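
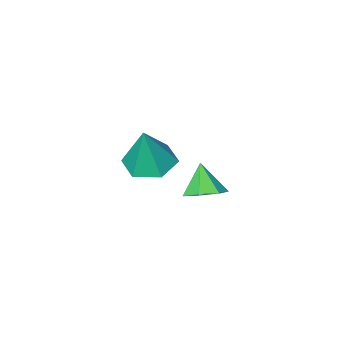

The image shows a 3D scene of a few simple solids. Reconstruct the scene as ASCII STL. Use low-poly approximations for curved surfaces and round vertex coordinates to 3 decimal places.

solid 
facet normal -0.242 -0.159 -0.957
outer loop
vertex 1.253 -3.694 -3.604
vertex 0.282 -4.027 -3.303
vertex 0.45 -2.992 -3.517
endloop
endfacet
facet normal 0.660 0.735 0.156
outer loop
vertex 1.253 -3.694 -3.604
vertex 0.45 -2.992 -3.517
vertex 0.758 -3.713 -1.417
endloop
endfacet
facet normal -0.242 -0.159 -0.957
outer loop
vertex 0.45 -2.992 -3.517
vertex 0.282 -4.027 -3.303
vertex -0.521 -3.325 -3.216
endloop
endfacet
facet normal -0.207 0.916 0.345
outer loop
vertex 0.45 -2.992 -3.517
vertex -0.521 -3.325 -3.216
vertex 0.758 -3.713 -1.417
endloop
endfacet
facet normal -0.242 -0.159 -0.957
outer loop
vertex -0.521 -3.325 -3.216
vertex 0.282 -4.027 -3.303
vertex -0.69 -4.359 -3.002
endloop
endfacet
facet normal -0.763 0.248 0.596
outer loop
vertex -0.521 -3.325 -3.216
vertex -0.69 -4.359 -3.002
vertex 0.758 -3.713 -1.417
endloop
endfacet
facet normal -0.242 -0.159 -0.957
outer loop
vertex -0.69 -4.359 -3.002
vertex 0.282 -4.027 -3.303
vertex 0.113 -5.061 -3.088
endloop
endfacet
facet normal -0.454 -0.600 0.659
outer loop
vertex -0.69 -4.359 -3.002
vertex 0.113 -5.061 -3.088
vertex 0.758 -3.713 -1.417
endloop
endfacet
facet normal -0.242 -0.160 -0.957
outer loop
vertex 0.113 -5.061 -3.088
vertex 0.282 -4.027 -3.303
vertex 1.085 -4.728 -3.389
endloop
endfacet
facet normal 0.413 -0.780 0.470
outer loop
vertex 0.113 -5.061 -3.088
vertex 1.085 -4.728 -3.389
vertex 0.758 -3.713 -1.417
endloop
endfacet
facet normal -0.242 -0.160 -0.957
outer loop
vertex 1.085 -4.728 -3.389
vertex 0.282 -4.027 -3.303
vertex 1.253 -3.694 -3.604
endloop
endfacet
facet normal 0.969 -0.112 0.218
outer loop
vertex 1.085 -4.728 -3.389
vertex 1.253 -3.694 -3.604
vertex 0.758 -3.713 -1.417
endloop
endfacet
facet normal 0.195 0.504 -0.841
outer loop
vertex 1.519 0.031 -2.257
vertex 0.707 0.171 -2.361
vertex 1.264 0.633 -1.955
endloop
endfacet
facet normal 0.698 -0.062 0.713
outer loop
vertex 1.519 0.031 -2.257
vertex 1.264 0.633 -1.955
vertex 0.453 -0.491 -1.259
endloop
endfacet
facet normal 0.194 0.505 -0.841
outer loop
vertex 1.264 0.633 -1.955
vertex 0.707 0.171 -2.361
vertex 0.59 0.887 -1.958
endloop
endfacet
facet normal 0.160 0.434 0.887
outer loop
vertex 1.264 0.633 -1.955
vertex 0.59 0.887 -1.958
vertex 0.453 -0.491 -1.259
endloop
endfacet
facet normal 0.194 0.505 -0.841
outer loop
vertex 0.59 0.887 -1.958
vertex 0.707 0.171 -2.361
vertex 0.004 0.601 -2.265
endloop
endfacet
facet normal -0.573 0.415 0.707
outer loop
vertex 0.59 0.887 -1.958
vertex 0.004 0.601 -2.265
vertex 0.453 -0.491 -1.259
endloop
endfacet
facet normal 0.194 0.505 -0.841
outer loop
vertex 0.004 0.601 -2.265
vertex 0.707 0.171 -2.361
vertex -0.052 -0.009 -2.644
endloop
endfacet
facet normal -0.946 -0.105 0.308
outer loop
vertex 0.004 0.601 -2.265
vertex -0.052 -0.009 -2.644
vertex 0.453 -0.491 -1.259
endloop
endfacet
facet normal 0.194 0.504 -0.841
outer loop
vertex -0.052 -0.009 -2.644
vertex 0.707 0.171 -2.361
vertex 0.463 -0.484 -2.81
endloop
endfacet
facet normal -0.679 -0.734 -0.008
outer loop
vertex -0.052 -0.009 -2.644
vertex 0.463 -0.484 -2.81
vertex 0.453 -0.491 -1.259
endloop
endfacet
facet normal 0.194 0.504 -0.841
outer loop
vertex 0.463 -0.484 -2.81
vertex 0.707 0.171 -2.361
vertex 1.162 -0.466 -2.638
endloop
endfacet
facet normal 0.027 -1.000 -0.004
outer loop
vertex 0.463 -0.484 -2.81
vertex 1.162 -0.466 -2.638
vertex 0.453 -0.491 -1.259
endloop
endfacet
facet normal 0.195 0.505 -0.841
outer loop
vertex 1.162 -0.466 -2.638
vertex 0.707 0.171 -2.361
vertex 1.519 0.031 -2.257
endloop
endfacet
facet normal 0.639 -0.701 0.316
outer loop
vertex 1.162 -0.466 -2.638
vertex 1.519 0.031 -2.257
vertex 0.453 -0.491 -1.259
endloop
endfacet

endsolid


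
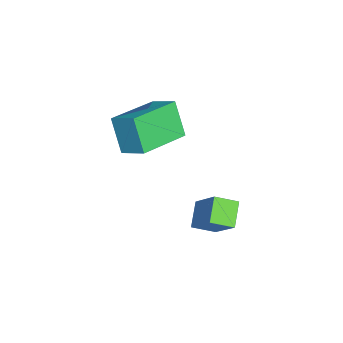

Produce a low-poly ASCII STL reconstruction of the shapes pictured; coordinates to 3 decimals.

solid 
facet normal -0.826 0.081 0.558
outer loop
vertex 2.611 3.554 -1.006
vertex 2.452 4.345 -1.356
vertex 1.794 2.896 -2.12
endloop
endfacet
facet normal 0.182 -0.899 0.398
outer loop
vertex 2.628 2.815 -2.684
vertex 2.611 3.554 -1.006
vertex 1.794 2.896 -2.12
endloop
endfacet
facet normal -0.826 0.081 0.558
outer loop
vertex 1.794 2.896 -2.12
vertex 2.452 4.345 -1.356
vertex 1.635 3.688 -2.47
endloop
endfacet
facet normal -0.534 -0.429 -0.728
outer loop
vertex 1.635 3.688 -2.47
vertex 2.628 2.815 -2.684
vertex 1.794 2.896 -2.12
endloop
endfacet
facet normal 0.534 0.430 0.728
outer loop
vertex 2.611 3.554 -1.006
vertex 3.286 4.264 -1.92
vertex 2.452 4.345 -1.356
endloop
endfacet
facet normal 0.181 -0.899 0.398
outer loop
vertex 3.445 3.472 -1.57
vertex 2.611 3.554 -1.006
vertex 2.628 2.815 -2.684
endloop
endfacet
facet normal 0.535 0.429 0.728
outer loop
vertex 3.445 3.472 -1.57
vertex 3.286 4.264 -1.92
vertex 2.611 3.554 -1.006
endloop
endfacet
facet normal -0.181 0.900 -0.397
outer loop
vertex 2.452 4.345 -1.356
vertex 3.286 4.264 -1.92
vertex 1.635 3.688 -2.47
endloop
endfacet
facet normal -0.534 -0.430 -0.728
outer loop
vertex 2.469 3.606 -3.034
vertex 2.628 2.815 -2.684
vertex 1.635 3.688 -2.47
endloop
endfacet
facet normal -0.181 0.899 -0.398
outer loop
vertex 1.635 3.688 -2.47
vertex 3.286 4.264 -1.92
vertex 2.469 3.606 -3.034
endloop
endfacet
facet normal 0.826 -0.081 -0.558
outer loop
vertex 2.469 3.606 -3.034
vertex 3.445 3.472 -1.57
vertex 2.628 2.815 -2.684
endloop
endfacet
facet normal 0.826 -0.081 -0.558
outer loop
vertex 3.286 4.264 -1.92
vertex 3.445 3.472 -1.57
vertex 2.469 3.606 -3.034
endloop
endfacet
facet normal -0.418 -0.275 0.866
outer loop
vertex 2.155 0.932 2.387
vertex 0.623 2.115 2.024
vertex 1.672 0.159 1.908
endloop
endfacet
facet normal 0.778 -0.600 0.184
outer loop
vertex 2.257 0.545 0.696
vertex 2.155 0.932 2.387
vertex 1.672 0.159 1.908
endloop
endfacet
facet normal -0.418 -0.276 0.866
outer loop
vertex 1.672 0.159 1.908
vertex 0.623 2.115 2.024
vertex 0.139 1.342 1.544
endloop
endfacet
facet normal -0.469 -0.751 -0.465
outer loop
vertex 0.139 1.342 1.544
vertex 2.257 0.545 0.696
vertex 1.672 0.159 1.908
endloop
endfacet
facet normal 0.469 0.750 0.465
outer loop
vertex 2.155 0.932 2.387
vertex 1.208 2.501 0.812
vertex 0.623 2.115 2.024
endloop
endfacet
facet normal 0.777 -0.601 0.185
outer loop
vertex 2.741 1.318 1.176
vertex 2.155 0.932 2.387
vertex 2.257 0.545 0.696
endloop
endfacet
facet normal 0.469 0.751 0.466
outer loop
vertex 2.741 1.318 1.176
vertex 1.208 2.501 0.812
vertex 2.155 0.932 2.387
endloop
endfacet
facet normal -0.778 0.601 -0.184
outer loop
vertex 0.623 2.115 2.024
vertex 1.208 2.501 0.812
vertex 0.139 1.342 1.544
endloop
endfacet
facet normal -0.469 -0.750 -0.466
outer loop
vertex 0.725 1.728 0.333
vertex 2.257 0.545 0.696
vertex 0.139 1.342 1.544
endloop
endfacet
facet normal -0.778 0.601 -0.185
outer loop
vertex 0.139 1.342 1.544
vertex 1.208 2.501 0.812
vertex 0.725 1.728 0.333
endloop
endfacet
facet normal 0.418 0.276 -0.866
outer loop
vertex 0.725 1.728 0.333
vertex 2.741 1.318 1.176
vertex 2.257 0.545 0.696
endloop
endfacet
facet normal 0.418 0.275 -0.866
outer loop
vertex 1.208 2.501 0.812
vertex 2.741 1.318 1.176
vertex 0.725 1.728 0.333
endloop
endfacet

endsolid


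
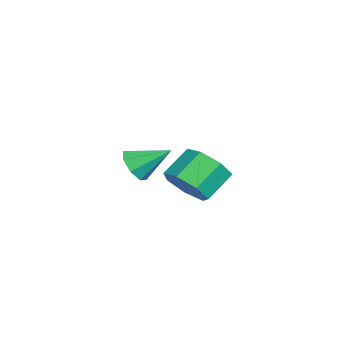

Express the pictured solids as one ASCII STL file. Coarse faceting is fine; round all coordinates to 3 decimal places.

solid 
facet normal -0.115 -0.836 -0.536
outer loop
vertex -2.609 -2.584 -1.415
vertex -3.236 -2.761 -1.005
vertex -3.102 -2.365 -1.651
endloop
endfacet
facet normal 0.532 0.721 -0.443
outer loop
vertex -2.609 -2.584 -1.415
vertex -3.102 -2.365 -1.651
vertex -3.064 -1.499 -0.195
endloop
endfacet
facet normal -0.114 -0.836 -0.536
outer loop
vertex -3.102 -2.365 -1.651
vertex -3.236 -2.761 -1.005
vertex -3.674 -2.378 -1.509
endloop
endfacet
facet normal -0.144 0.852 -0.503
outer loop
vertex -3.102 -2.365 -1.651
vertex -3.674 -2.378 -1.509
vertex -3.064 -1.499 -0.195
endloop
endfacet
facet normal -0.113 -0.836 -0.537
outer loop
vertex -3.674 -2.378 -1.509
vertex -3.236 -2.761 -1.005
vertex -3.989 -2.616 -1.072
endloop
endfacet
facet normal -0.709 0.692 -0.134
outer loop
vertex -3.674 -2.378 -1.509
vertex -3.989 -2.616 -1.072
vertex -3.064 -1.499 -0.195
endloop
endfacet
facet normal -0.114 -0.837 -0.535
outer loop
vertex -3.989 -2.616 -1.072
vertex -3.236 -2.761 -1.005
vertex -3.864 -2.938 -0.595
endloop
endfacet
facet normal -0.829 0.337 0.445
outer loop
vertex -3.989 -2.616 -1.072
vertex -3.864 -2.938 -0.595
vertex -3.064 -1.499 -0.195
endloop
endfacet
facet normal -0.115 -0.836 -0.537
outer loop
vertex -3.864 -2.938 -0.595
vertex -3.236 -2.761 -1.005
vertex -3.37 -3.158 -0.358
endloop
endfacet
facet normal -0.435 -0.008 0.900
outer loop
vertex -3.864 -2.938 -0.595
vertex -3.37 -3.158 -0.358
vertex -3.064 -1.499 -0.195
endloop
endfacet
facet normal -0.114 -0.836 -0.537
outer loop
vertex -3.37 -3.158 -0.358
vertex -3.236 -2.761 -1.005
vertex -2.799 -3.145 -0.5
endloop
endfacet
facet normal 0.242 -0.139 0.960
outer loop
vertex -3.37 -3.158 -0.358
vertex -2.799 -3.145 -0.5
vertex -3.064 -1.499 -0.195
endloop
endfacet
facet normal -0.114 -0.836 -0.537
outer loop
vertex -2.799 -3.145 -0.5
vertex -3.236 -2.761 -1.005
vertex -2.483 -2.907 -0.938
endloop
endfacet
facet normal 0.806 0.020 0.592
outer loop
vertex -2.799 -3.145 -0.5
vertex -2.483 -2.907 -0.938
vertex -3.064 -1.499 -0.195
endloop
endfacet
facet normal -0.114 -0.836 -0.536
outer loop
vertex -2.483 -2.907 -0.938
vertex -3.236 -2.761 -1.005
vertex -2.609 -2.584 -1.415
endloop
endfacet
facet normal 0.926 0.377 0.010
outer loop
vertex -2.483 -2.907 -0.938
vertex -2.609 -2.584 -1.415
vertex -3.064 -1.499 -0.195
endloop
endfacet
facet normal 0.522 -0.605 -0.601
outer loop
vertex 1.635 -0.751 0.307
vertex 0.842 -1.086 -0.044
vertex 1.345 -0.361 -0.337
endloop
endfacet
facet normal 0.774 0.633 0.035
outer loop
vertex 1.635 -0.751 0.307
vertex 1.345 -0.361 -0.337
vertex 0.951 0.042 1.095
endloop
endfacet
facet normal 0.774 0.633 0.035
outer loop
vertex 0.951 0.042 1.095
vertex 1.345 -0.361 -0.337
vertex 0.661 0.432 0.451
endloop
endfacet
facet normal -0.522 0.605 0.601
outer loop
vertex 0.951 0.042 1.095
vertex 0.661 0.432 0.451
vertex 0.158 -0.294 0.744
endloop
endfacet
facet normal 0.522 -0.605 -0.602
outer loop
vertex 1.345 -0.361 -0.337
vertex 0.842 -1.086 -0.044
vertex 0.676 -0.517 -0.76
endloop
endfacet
facet normal 0.201 0.772 -0.603
outer loop
vertex 1.345 -0.361 -0.337
vertex 0.676 -0.517 -0.76
vertex 0.661 0.432 0.451
endloop
endfacet
facet normal 0.201 0.772 -0.603
outer loop
vertex 0.661 0.432 0.451
vertex 0.676 -0.517 -0.76
vertex -0.008 0.275 0.027
endloop
endfacet
facet normal -0.523 0.605 0.601
outer loop
vertex 0.661 0.432 0.451
vertex -0.008 0.275 0.027
vertex 0.158 -0.294 0.744
endloop
endfacet
facet normal 0.522 -0.605 -0.602
outer loop
vertex 0.676 -0.517 -0.76
vertex 0.842 -1.086 -0.044
vertex 0.132 -1.102 -0.644
endloop
endfacet
facet normal -0.522 0.330 -0.786
outer loop
vertex 0.676 -0.517 -0.76
vertex 0.132 -1.102 -0.644
vertex -0.008 0.275 0.027
endloop
endfacet
facet normal -0.523 0.330 -0.786
outer loop
vertex -0.008 0.275 0.027
vertex 0.132 -1.102 -0.644
vertex -0.552 -0.309 0.144
endloop
endfacet
facet normal -0.521 0.606 0.601
outer loop
vertex -0.008 0.275 0.027
vertex -0.552 -0.309 0.144
vertex 0.158 -0.294 0.744
endloop
endfacet
facet normal 0.522 -0.605 -0.602
outer loop
vertex 0.132 -1.102 -0.644
vertex 0.842 -1.086 -0.044
vertex 0.123 -1.675 -0.076
endloop
endfacet
facet normal -0.853 -0.361 -0.377
outer loop
vertex 0.132 -1.102 -0.644
vertex 0.123 -1.675 -0.076
vertex -0.552 -0.309 0.144
endloop
endfacet
facet normal -0.853 -0.361 -0.377
outer loop
vertex -0.552 -0.309 0.144
vertex 0.123 -1.675 -0.076
vertex -0.561 -0.882 0.712
endloop
endfacet
facet normal -0.521 0.605 0.602
outer loop
vertex -0.552 -0.309 0.144
vertex -0.561 -0.882 0.712
vertex 0.158 -0.294 0.744
endloop
endfacet
facet normal 0.522 -0.604 -0.602
outer loop
vertex 0.123 -1.675 -0.076
vertex 0.842 -1.086 -0.044
vertex 0.655 -1.805 0.516
endloop
endfacet
facet normal -0.541 -0.780 0.315
outer loop
vertex 0.123 -1.675 -0.076
vertex 0.655 -1.805 0.516
vertex -0.561 -0.882 0.712
endloop
endfacet
facet normal -0.541 -0.780 0.315
outer loop
vertex -0.561 -0.882 0.712
vertex 0.655 -1.805 0.516
vertex -0.029 -1.012 1.304
endloop
endfacet
facet normal -0.522 0.605 0.602
outer loop
vertex -0.561 -0.882 0.712
vertex -0.029 -1.012 1.304
vertex 0.158 -0.294 0.744
endloop
endfacet
facet normal 0.523 -0.604 -0.601
outer loop
vertex 0.655 -1.805 0.516
vertex 0.842 -1.086 -0.044
vertex 1.328 -1.393 0.687
endloop
endfacet
facet normal 0.179 -0.612 0.771
outer loop
vertex 0.655 -1.805 0.516
vertex 1.328 -1.393 0.687
vertex -0.029 -1.012 1.304
endloop
endfacet
facet normal 0.178 -0.612 0.770
outer loop
vertex -0.029 -1.012 1.304
vertex 1.328 -1.393 0.687
vertex 0.644 -0.601 1.475
endloop
endfacet
facet normal -0.522 0.605 0.601
outer loop
vertex -0.029 -1.012 1.304
vertex 0.644 -0.601 1.475
vertex 0.158 -0.294 0.744
endloop
endfacet
facet normal 0.522 -0.605 -0.601
outer loop
vertex 1.328 -1.393 0.687
vertex 0.842 -1.086 -0.044
vertex 1.635 -0.751 0.307
endloop
endfacet
facet normal 0.763 0.017 0.646
outer loop
vertex 1.328 -1.393 0.687
vertex 1.635 -0.751 0.307
vertex 0.644 -0.601 1.475
endloop
endfacet
facet normal 0.763 0.017 0.646
outer loop
vertex 0.644 -0.601 1.475
vertex 1.635 -0.751 0.307
vertex 0.951 0.042 1.095
endloop
endfacet
facet normal -0.522 0.605 0.601
outer loop
vertex 0.644 -0.601 1.475
vertex 0.951 0.042 1.095
vertex 0.158 -0.294 0.744
endloop
endfacet

endsolid


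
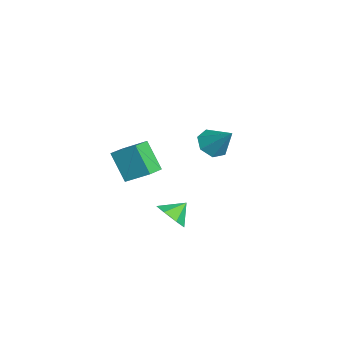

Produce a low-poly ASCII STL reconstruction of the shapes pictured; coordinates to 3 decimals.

solid 
facet normal 0.297 -0.733 -0.612
outer loop
vertex 3.862 0.714 0.12
vertex 3.224 0.111 0.532
vertex 3.097 0.697 -0.231
endloop
endfacet
facet normal 0.057 0.983 -0.172
outer loop
vertex 3.862 0.714 0.12
vertex 3.097 0.697 -0.231
vertex 2.876 0.969 1.248
endloop
endfacet
facet normal 0.296 -0.733 -0.612
outer loop
vertex 3.097 0.697 -0.231
vertex 3.224 0.111 0.532
vertex 2.427 0.239 -0.007
endloop
endfacet
facet normal -0.600 0.766 -0.231
outer loop
vertex 3.097 0.697 -0.231
vertex 2.427 0.239 -0.007
vertex 2.876 0.969 1.248
endloop
endfacet
facet normal 0.297 -0.733 -0.613
outer loop
vertex 2.427 0.239 -0.007
vertex 3.224 0.111 0.532
vertex 2.357 -0.316 0.623
endloop
endfacet
facet normal -0.940 0.301 0.161
outer loop
vertex 2.427 0.239 -0.007
vertex 2.357 -0.316 0.623
vertex 2.876 0.969 1.248
endloop
endfacet
facet normal 0.297 -0.733 -0.612
outer loop
vertex 2.357 -0.316 0.623
vertex 3.224 0.111 0.532
vertex 2.94 -0.548 1.184
endloop
endfacet
facet normal -0.704 -0.060 0.707
outer loop
vertex 2.357 -0.316 0.623
vertex 2.94 -0.548 1.184
vertex 2.876 0.969 1.248
endloop
endfacet
facet normal 0.297 -0.733 -0.612
outer loop
vertex 2.94 -0.548 1.184
vertex 3.224 0.111 0.532
vertex 3.736 -0.284 1.254
endloop
endfacet
facet normal -0.073 -0.045 0.996
outer loop
vertex 2.94 -0.548 1.184
vertex 3.736 -0.284 1.254
vertex 2.876 0.969 1.248
endloop
endfacet
facet normal 0.297 -0.733 -0.612
outer loop
vertex 3.736 -0.284 1.254
vertex 3.224 0.111 0.532
vertex 4.146 0.277 0.78
endloop
endfacet
facet normal 0.481 0.334 0.811
outer loop
vertex 3.736 -0.284 1.254
vertex 4.146 0.277 0.78
vertex 2.876 0.969 1.248
endloop
endfacet
facet normal 0.297 -0.733 -0.613
outer loop
vertex 4.146 0.277 0.78
vertex 3.224 0.111 0.532
vertex 3.862 0.714 0.12
endloop
endfacet
facet normal 0.538 0.791 0.292
outer loop
vertex 4.146 0.277 0.78
vertex 3.862 0.714 0.12
vertex 2.876 0.969 1.248
endloop
endfacet
facet normal -0.500 -0.317 0.806
outer loop
vertex 0.466 -1.287 4.138
vertex -0.515 -0.566 3.813
vertex -0.137 -2.49 3.29
endloop
endfacet
facet normal 0.778 -0.572 0.258
outer loop
vertex 0.835 -1.874 1.727
vertex 0.466 -1.287 4.138
vertex -0.137 -2.49 3.29
endloop
endfacet
facet normal -0.501 -0.317 0.805
outer loop
vertex -0.137 -2.49 3.29
vertex -0.515 -0.566 3.813
vertex -1.117 -1.769 2.964
endloop
endfacet
facet normal -0.379 -0.756 -0.534
outer loop
vertex -1.117 -1.769 2.964
vertex 0.835 -1.874 1.727
vertex -0.137 -2.49 3.29
endloop
endfacet
facet normal 0.379 0.756 0.534
outer loop
vertex 0.466 -1.287 4.138
vertex 0.457 0.05 2.25
vertex -0.515 -0.566 3.813
endloop
endfacet
facet normal 0.779 -0.572 0.258
outer loop
vertex 1.437 -0.671 2.576
vertex 0.466 -1.287 4.138
vertex 0.835 -1.874 1.727
endloop
endfacet
facet normal 0.379 0.756 0.534
outer loop
vertex 1.437 -0.671 2.576
vertex 0.457 0.05 2.25
vertex 0.466 -1.287 4.138
endloop
endfacet
facet normal -0.778 0.572 -0.259
outer loop
vertex -0.515 -0.566 3.813
vertex 0.457 0.05 2.25
vertex -1.117 -1.769 2.964
endloop
endfacet
facet normal -0.379 -0.756 -0.534
outer loop
vertex -0.146 -1.153 1.402
vertex 0.835 -1.874 1.727
vertex -1.117 -1.769 2.964
endloop
endfacet
facet normal -0.778 0.572 -0.258
outer loop
vertex -1.117 -1.769 2.964
vertex 0.457 0.05 2.25
vertex -0.146 -1.153 1.402
endloop
endfacet
facet normal 0.500 0.318 -0.805
outer loop
vertex -0.146 -1.153 1.402
vertex 1.437 -0.671 2.576
vertex 0.835 -1.874 1.727
endloop
endfacet
facet normal 0.501 0.317 -0.805
outer loop
vertex 0.457 0.05 2.25
vertex 1.437 -0.671 2.576
vertex -0.146 -1.153 1.402
endloop
endfacet
facet normal -0.546 -0.446 -0.709
outer loop
vertex -3.246 3.948 0.651
vertex -3.644 3.342 1.339
vertex -3.972 4.235 1.03
endloop
endfacet
facet normal 0.268 0.942 -0.200
outer loop
vertex -3.246 3.948 0.651
vertex -3.972 4.235 1.03
vertex -2.596 4.198 2.701
endloop
endfacet
facet normal -0.546 -0.446 -0.709
outer loop
vertex -3.972 4.235 1.03
vertex -3.644 3.342 1.339
vertex -4.451 3.849 1.642
endloop
endfacet
facet normal -0.338 0.893 0.298
outer loop
vertex -3.972 4.235 1.03
vertex -4.451 3.849 1.642
vertex -2.596 4.198 2.701
endloop
endfacet
facet normal -0.546 -0.446 -0.709
outer loop
vertex -4.451 3.849 1.642
vertex -3.644 3.342 1.339
vertex -4.323 3.082 2.026
endloop
endfacet
facet normal -0.515 0.314 0.798
outer loop
vertex -4.451 3.849 1.642
vertex -4.323 3.082 2.026
vertex -2.596 4.198 2.701
endloop
endfacet
facet normal -0.547 -0.446 -0.709
outer loop
vertex -4.323 3.082 2.026
vertex -3.644 3.342 1.339
vertex -3.684 2.51 1.893
endloop
endfacet
facet normal -0.129 -0.359 0.924
outer loop
vertex -4.323 3.082 2.026
vertex -3.684 2.51 1.893
vertex -2.596 4.198 2.701
endloop
endfacet
facet normal -0.546 -0.446 -0.709
outer loop
vertex -3.684 2.51 1.893
vertex -3.644 3.342 1.339
vertex -3.015 2.565 1.343
endloop
endfacet
facet normal 0.529 -0.619 0.581
outer loop
vertex -3.684 2.51 1.893
vertex -3.015 2.565 1.343
vertex -2.596 4.198 2.701
endloop
endfacet
facet normal -0.546 -0.446 -0.709
outer loop
vertex -3.015 2.565 1.343
vertex -3.644 3.342 1.339
vertex -2.82 3.205 0.79
endloop
endfacet
facet normal 0.963 -0.270 0.027
outer loop
vertex -3.015 2.565 1.343
vertex -2.82 3.205 0.79
vertex -2.596 4.198 2.701
endloop
endfacet
facet normal -0.546 -0.446 -0.709
outer loop
vertex -2.82 3.205 0.79
vertex -3.644 3.342 1.339
vertex -3.246 3.948 0.651
endloop
endfacet
facet normal 0.846 0.425 -0.320
outer loop
vertex -2.82 3.205 0.79
vertex -3.246 3.948 0.651
vertex -2.596 4.198 2.701
endloop
endfacet

endsolid


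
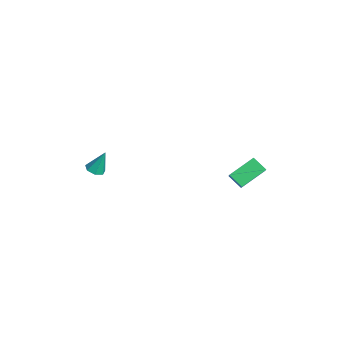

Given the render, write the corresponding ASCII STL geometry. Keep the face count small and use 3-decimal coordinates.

solid 
facet normal -0.728 0.163 -0.667
outer loop
vertex 1.97 2.444 -1.825
vertex 1.586 3.752 -1.087
vertex 2.559 2.915 -2.353
endloop
endfacet
facet normal 0.247 -0.844 -0.477
outer loop
vertex 3.214 2.768 -1.753
vertex 1.97 2.444 -1.825
vertex 2.559 2.915 -2.353
endloop
endfacet
facet normal -0.727 0.163 -0.667
outer loop
vertex 2.559 2.915 -2.353
vertex 1.586 3.752 -1.087
vertex 2.175 4.222 -1.615
endloop
endfacet
facet normal 0.640 0.512 -0.573
outer loop
vertex 2.175 4.222 -1.615
vertex 3.214 2.768 -1.753
vertex 2.559 2.915 -2.353
endloop
endfacet
facet normal -0.640 -0.511 0.573
outer loop
vertex 1.97 2.444 -1.825
vertex 2.241 3.605 -0.487
vertex 1.586 3.752 -1.087
endloop
endfacet
facet normal 0.247 -0.844 -0.475
outer loop
vertex 2.625 2.298 -1.225
vertex 1.97 2.444 -1.825
vertex 3.214 2.768 -1.753
endloop
endfacet
facet normal -0.640 -0.512 0.574
outer loop
vertex 2.625 2.298 -1.225
vertex 2.241 3.605 -0.487
vertex 1.97 2.444 -1.825
endloop
endfacet
facet normal -0.247 0.844 0.476
outer loop
vertex 1.586 3.752 -1.087
vertex 2.241 3.605 -0.487
vertex 2.175 4.222 -1.615
endloop
endfacet
facet normal 0.640 0.512 -0.574
outer loop
vertex 2.83 4.076 -1.015
vertex 3.214 2.768 -1.753
vertex 2.175 4.222 -1.615
endloop
endfacet
facet normal -0.248 0.844 0.476
outer loop
vertex 2.175 4.222 -1.615
vertex 2.241 3.605 -0.487
vertex 2.83 4.076 -1.015
endloop
endfacet
facet normal 0.727 -0.163 0.667
outer loop
vertex 2.83 4.076 -1.015
vertex 2.625 2.298 -1.225
vertex 3.214 2.768 -1.753
endloop
endfacet
facet normal 0.728 -0.163 0.667
outer loop
vertex 2.241 3.605 -0.487
vertex 2.625 2.298 -1.225
vertex 2.83 4.076 -1.015
endloop
endfacet
facet normal -0.082 -0.379 -0.922
outer loop
vertex -0.709 -3.629 -2.598
vertex -1.234 -3.505 -2.602
vertex -0.816 -3.204 -2.763
endloop
endfacet
facet normal 0.940 0.300 0.163
outer loop
vertex -0.709 -3.629 -2.598
vertex -0.816 -3.204 -2.763
vertex -1.126 -2.995 -1.358
endloop
endfacet
facet normal -0.082 -0.379 -0.922
outer loop
vertex -0.816 -3.204 -2.763
vertex -1.234 -3.505 -2.602
vertex -1.238 -3.006 -2.807
endloop
endfacet
facet normal 0.428 0.903 -0.040
outer loop
vertex -0.816 -3.204 -2.763
vertex -1.238 -3.006 -2.807
vertex -1.126 -2.995 -1.358
endloop
endfacet
facet normal -0.081 -0.379 -0.922
outer loop
vertex -1.238 -3.006 -2.807
vertex -1.234 -3.505 -2.602
vertex -1.658 -3.184 -2.697
endloop
endfacet
facet normal -0.385 0.923 0.023
outer loop
vertex -1.238 -3.006 -2.807
vertex -1.658 -3.184 -2.697
vertex -1.126 -2.995 -1.358
endloop
endfacet
facet normal -0.080 -0.378 -0.922
outer loop
vertex -1.658 -3.184 -2.697
vertex -1.234 -3.505 -2.602
vertex -1.758 -3.604 -2.516
endloop
endfacet
facet normal -0.889 0.343 0.305
outer loop
vertex -1.658 -3.184 -2.697
vertex -1.758 -3.604 -2.516
vertex -1.126 -2.995 -1.358
endloop
endfacet
facet normal -0.080 -0.377 -0.923
outer loop
vertex -1.758 -3.604 -2.516
vertex -1.234 -3.505 -2.602
vertex -1.464 -3.95 -2.4
endloop
endfacet
facet normal -0.701 -0.397 0.592
outer loop
vertex -1.758 -3.604 -2.516
vertex -1.464 -3.95 -2.4
vertex -1.126 -2.995 -1.358
endloop
endfacet
facet normal -0.080 -0.377 -0.923
outer loop
vertex -1.464 -3.95 -2.4
vertex -1.234 -3.505 -2.602
vertex -0.997 -3.961 -2.436
endloop
endfacet
facet normal 0.034 -0.742 0.669
outer loop
vertex -1.464 -3.95 -2.4
vertex -0.997 -3.961 -2.436
vertex -1.126 -2.995 -1.358
endloop
endfacet
facet normal -0.082 -0.378 -0.922
outer loop
vertex -0.997 -3.961 -2.436
vertex -1.234 -3.505 -2.602
vertex -0.709 -3.629 -2.598
endloop
endfacet
facet normal 0.766 -0.431 0.478
outer loop
vertex -0.997 -3.961 -2.436
vertex -0.709 -3.629 -2.598
vertex -1.126 -2.995 -1.358
endloop
endfacet

endsolid


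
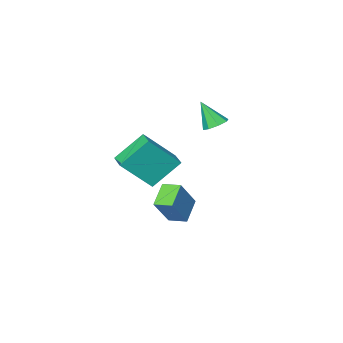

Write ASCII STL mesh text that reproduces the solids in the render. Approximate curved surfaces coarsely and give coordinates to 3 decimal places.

solid 
facet normal -0.530 0.833 0.158
outer loop
vertex -0.796 -0.305 0.075
vertex 0.052 0.374 -0.658
vertex -1.76 -0.647 -1.358
endloop
endfacet
facet normal -0.648 -0.517 0.559
outer loop
vertex -1.272 -1.414 -1.502
vertex -0.796 -0.305 0.075
vertex -1.76 -0.647 -1.358
endloop
endfacet
facet normal -0.530 0.833 0.157
outer loop
vertex -1.76 -0.647 -1.358
vertex 0.052 0.374 -0.658
vertex -0.911 0.031 -2.09
endloop
endfacet
facet normal -0.547 -0.195 -0.814
outer loop
vertex -0.911 0.031 -2.09
vertex -1.272 -1.414 -1.502
vertex -1.76 -0.647 -1.358
endloop
endfacet
facet normal 0.547 0.195 0.814
outer loop
vertex -0.796 -0.305 0.075
vertex 0.54 -0.393 -0.802
vertex 0.052 0.374 -0.658
endloop
endfacet
facet normal -0.647 -0.518 0.559
outer loop
vertex -0.309 -1.071 -0.07
vertex -0.796 -0.305 0.075
vertex -1.272 -1.414 -1.502
endloop
endfacet
facet normal 0.547 0.194 0.814
outer loop
vertex -0.309 -1.071 -0.07
vertex 0.54 -0.393 -0.802
vertex -0.796 -0.305 0.075
endloop
endfacet
facet normal 0.648 0.517 -0.559
outer loop
vertex 0.052 0.374 -0.658
vertex 0.54 -0.393 -0.802
vertex -0.911 0.031 -2.09
endloop
endfacet
facet normal -0.548 -0.194 -0.814
outer loop
vertex -0.424 -0.735 -2.235
vertex -1.272 -1.414 -1.502
vertex -0.911 0.031 -2.09
endloop
endfacet
facet normal 0.648 0.518 -0.559
outer loop
vertex -0.911 0.031 -2.09
vertex 0.54 -0.393 -0.802
vertex -0.424 -0.735 -2.235
endloop
endfacet
facet normal 0.531 -0.833 -0.157
outer loop
vertex -0.424 -0.735 -2.235
vertex -0.309 -1.071 -0.07
vertex -1.272 -1.414 -1.502
endloop
endfacet
facet normal 0.530 -0.833 -0.157
outer loop
vertex 0.54 -0.393 -0.802
vertex -0.309 -1.071 -0.07
vertex -0.424 -0.735 -2.235
endloop
endfacet
facet normal -0.697 0.166 0.698
outer loop
vertex 1.075 -0.326 3.687
vertex 1.371 0.658 3.749
vertex -0.239 0.158 2.259
endloop
endfacet
facet normal -0.287 -0.956 -0.060
outer loop
vertex 1.009 -0.138 1.011
vertex 1.075 -0.326 3.687
vertex -0.239 0.158 2.259
endloop
endfacet
facet normal -0.697 0.166 0.698
outer loop
vertex -0.239 0.158 2.259
vertex 1.371 0.658 3.749
vertex 0.057 1.143 2.321
endloop
endfacet
facet normal -0.657 0.242 -0.714
outer loop
vertex 0.057 1.143 2.321
vertex 1.009 -0.138 1.011
vertex -0.239 0.158 2.259
endloop
endfacet
facet normal 0.657 -0.243 0.714
outer loop
vertex 1.075 -0.326 3.687
vertex 2.619 0.362 2.501
vertex 1.371 0.658 3.749
endloop
endfacet
facet normal -0.288 -0.956 -0.060
outer loop
vertex 2.323 -0.623 2.439
vertex 1.075 -0.326 3.687
vertex 1.009 -0.138 1.011
endloop
endfacet
facet normal 0.657 -0.242 0.714
outer loop
vertex 2.323 -0.623 2.439
vertex 2.619 0.362 2.501
vertex 1.075 -0.326 3.687
endloop
endfacet
facet normal 0.287 0.956 0.060
outer loop
vertex 1.371 0.658 3.749
vertex 2.619 0.362 2.501
vertex 0.057 1.143 2.321
endloop
endfacet
facet normal -0.657 0.242 -0.714
outer loop
vertex 1.305 0.846 1.073
vertex 1.009 -0.138 1.011
vertex 0.057 1.143 2.321
endloop
endfacet
facet normal 0.287 0.956 0.060
outer loop
vertex 0.057 1.143 2.321
vertex 2.619 0.362 2.501
vertex 1.305 0.846 1.073
endloop
endfacet
facet normal 0.697 -0.166 -0.698
outer loop
vertex 1.305 0.846 1.073
vertex 2.323 -0.623 2.439
vertex 1.009 -0.138 1.011
endloop
endfacet
facet normal 0.697 -0.166 -0.698
outer loop
vertex 2.619 0.362 2.501
vertex 2.323 -0.623 2.439
vertex 1.305 0.846 1.073
endloop
endfacet
facet normal -0.264 0.443 -0.857
outer loop
vertex -3.57 -2.946 1.716
vertex -4.17 -2.826 1.963
vertex -3.596 -2.501 1.954
endloop
endfacet
facet normal 0.992 -0.009 0.125
outer loop
vertex -3.57 -2.946 1.716
vertex -3.596 -2.501 1.954
vertex -3.77 -3.494 3.257
endloop
endfacet
facet normal -0.264 0.442 -0.857
outer loop
vertex -3.596 -2.501 1.954
vertex -4.17 -2.826 1.963
vertex -3.958 -2.246 2.197
endloop
endfacet
facet normal 0.697 0.522 0.491
outer loop
vertex -3.596 -2.501 1.954
vertex -3.958 -2.246 2.197
vertex -3.77 -3.494 3.257
endloop
endfacet
facet normal -0.264 0.442 -0.857
outer loop
vertex -3.958 -2.246 2.197
vertex -4.17 -2.826 1.963
vertex -4.444 -2.331 2.303
endloop
endfacet
facet normal 0.051 0.651 0.757
outer loop
vertex -3.958 -2.246 2.197
vertex -4.444 -2.331 2.303
vertex -3.77 -3.494 3.257
endloop
endfacet
facet normal -0.264 0.442 -0.857
outer loop
vertex -4.444 -2.331 2.303
vertex -4.17 -2.826 1.963
vertex -4.77 -2.706 2.21
endloop
endfacet
facet normal -0.566 0.302 0.767
outer loop
vertex -4.444 -2.331 2.303
vertex -4.77 -2.706 2.21
vertex -3.77 -3.494 3.257
endloop
endfacet
facet normal -0.265 0.441 -0.857
outer loop
vertex -4.77 -2.706 2.21
vertex -4.17 -2.826 1.963
vertex -4.744 -3.151 1.973
endloop
endfacet
facet normal -0.794 -0.321 0.516
outer loop
vertex -4.77 -2.706 2.21
vertex -4.744 -3.151 1.973
vertex -3.77 -3.494 3.257
endloop
endfacet
facet normal -0.266 0.443 -0.857
outer loop
vertex -4.744 -3.151 1.973
vertex -4.17 -2.826 1.963
vertex -4.382 -3.406 1.729
endloop
endfacet
facet normal -0.499 -0.853 0.151
outer loop
vertex -4.744 -3.151 1.973
vertex -4.382 -3.406 1.729
vertex -3.77 -3.494 3.257
endloop
endfacet
facet normal -0.264 0.442 -0.857
outer loop
vertex -4.382 -3.406 1.729
vertex -4.17 -2.826 1.963
vertex -3.895 -3.321 1.623
endloop
endfacet
facet normal 0.146 -0.982 -0.115
outer loop
vertex -4.382 -3.406 1.729
vertex -3.895 -3.321 1.623
vertex -3.77 -3.494 3.257
endloop
endfacet
facet normal -0.265 0.442 -0.857
outer loop
vertex -3.895 -3.321 1.623
vertex -4.17 -2.826 1.963
vertex -3.57 -2.946 1.716
endloop
endfacet
facet normal 0.765 -0.632 -0.125
outer loop
vertex -3.895 -3.321 1.623
vertex -3.57 -2.946 1.716
vertex -3.77 -3.494 3.257
endloop
endfacet

endsolid


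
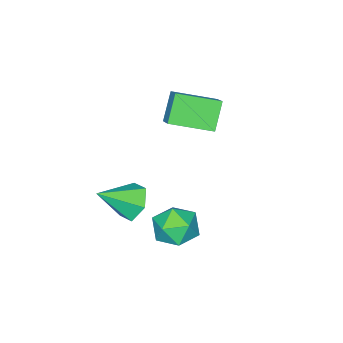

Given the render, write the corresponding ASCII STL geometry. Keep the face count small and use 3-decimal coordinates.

solid 
facet normal -0.508 -0.649 -0.567
outer loop
vertex -2.525 -3.003 1.046
vertex -3.889 -1.47 0.514
vertex -1.597 -2.618 -0.225
endloop
endfacet
facet normal 0.644 -0.723 0.251
outer loop
vertex -0.871 -1.69 0.586
vertex -2.525 -3.003 1.046
vertex -1.597 -2.618 -0.225
endloop
endfacet
facet normal -0.508 -0.649 -0.567
outer loop
vertex -1.597 -2.618 -0.225
vertex -3.889 -1.47 0.514
vertex -2.961 -1.085 -0.757
endloop
endfacet
facet normal 0.573 0.237 -0.785
outer loop
vertex -2.961 -1.085 -0.757
vertex -0.871 -1.69 0.586
vertex -1.597 -2.618 -0.225
endloop
endfacet
facet normal -0.573 -0.237 0.785
outer loop
vertex -2.525 -3.003 1.046
vertex -3.163 -0.542 1.325
vertex -3.889 -1.47 0.514
endloop
endfacet
facet normal 0.644 -0.723 0.251
outer loop
vertex -1.799 -2.075 1.857
vertex -2.525 -3.003 1.046
vertex -0.871 -1.69 0.586
endloop
endfacet
facet normal -0.573 -0.237 0.785
outer loop
vertex -1.799 -2.075 1.857
vertex -3.163 -0.542 1.325
vertex -2.525 -3.003 1.046
endloop
endfacet
facet normal -0.644 0.723 -0.251
outer loop
vertex -3.889 -1.47 0.514
vertex -3.163 -0.542 1.325
vertex -2.961 -1.085 -0.757
endloop
endfacet
facet normal 0.573 0.237 -0.785
outer loop
vertex -2.235 -0.157 0.054
vertex -0.871 -1.69 0.586
vertex -2.961 -1.085 -0.757
endloop
endfacet
facet normal -0.644 0.723 -0.251
outer loop
vertex -2.961 -1.085 -0.757
vertex -3.163 -0.542 1.325
vertex -2.235 -0.157 0.054
endloop
endfacet
facet normal 0.508 0.649 0.567
outer loop
vertex -2.235 -0.157 0.054
vertex -1.799 -2.075 1.857
vertex -0.871 -1.69 0.586
endloop
endfacet
facet normal 0.508 0.649 0.567
outer loop
vertex -3.163 -0.542 1.325
vertex -1.799 -2.075 1.857
vertex -2.235 -0.157 0.054
endloop
endfacet
facet normal -0.476 0.812 0.337
outer loop
vertex 0.847 1.692 -3.901
vertex 0.41 1.073 -3.027
vertex 1.423 1.615 -2.901
endloop
endfacet
facet normal 0.128 0.992 0.003
outer loop
vertex 0.847 1.692 -3.901
vertex 1.423 1.615 -2.901
vertex 1.994 1.544 -3.904
endloop
endfacet
facet normal 0.094 0.740 -0.666
outer loop
vertex 0.847 1.692 -3.901
vertex 1.994 1.544 -3.904
vertex 1.333 0.957 -4.65
endloop
endfacet
facet normal -0.532 0.406 -0.743
outer loop
vertex 0.847 1.692 -3.901
vertex 1.333 0.957 -4.65
vertex 0.354 0.666 -4.108
endloop
endfacet
facet normal -0.884 0.450 -0.124
outer loop
vertex 0.847 1.692 -3.901
vertex 0.354 0.666 -4.108
vertex 0.41 1.073 -3.027
endloop
endfacet
facet normal 0.668 0.665 0.333
outer loop
vertex 1.994 1.544 -3.904
vertex 1.423 1.615 -2.901
vertex 2.266 0.834 -3.032
endloop
endfacet
facet normal -0.309 0.374 0.874
outer loop
vertex 1.423 1.615 -2.901
vertex 0.41 1.073 -3.027
vertex 1.287 0.543 -2.49
endloop
endfacet
facet normal -0.969 -0.212 0.130
outer loop
vertex 0.41 1.073 -3.027
vertex 0.354 0.666 -4.108
vertex 0.626 -0.044 -3.236
endloop
endfacet
facet normal -0.398 -0.284 -0.872
outer loop
vertex 0.354 0.666 -4.108
vertex 1.333 0.957 -4.65
vertex 1.197 -0.115 -4.239
endloop
endfacet
facet normal 0.613 0.258 -0.747
outer loop
vertex 1.333 0.957 -4.65
vertex 1.994 1.544 -3.904
vertex 2.21 0.427 -4.113
endloop
endfacet
facet normal 0.532 -0.406 0.743
outer loop
vertex 1.773 -0.192 -3.239
vertex 2.266 0.834 -3.032
vertex 1.287 0.543 -2.49
endloop
endfacet
facet normal -0.094 -0.740 0.666
outer loop
vertex 1.773 -0.192 -3.239
vertex 1.287 0.543 -2.49
vertex 0.626 -0.044 -3.236
endloop
endfacet
facet normal -0.128 -0.992 -0.003
outer loop
vertex 1.773 -0.192 -3.239
vertex 0.626 -0.044 -3.236
vertex 1.197 -0.115 -4.239
endloop
endfacet
facet normal 0.476 -0.812 -0.337
outer loop
vertex 1.773 -0.192 -3.239
vertex 1.197 -0.115 -4.239
vertex 2.21 0.427 -4.113
endloop
endfacet
facet normal 0.884 -0.450 0.124
outer loop
vertex 1.773 -0.192 -3.239
vertex 2.21 0.427 -4.113
vertex 2.266 0.834 -3.032
endloop
endfacet
facet normal 0.398 0.284 0.872
outer loop
vertex 1.287 0.543 -2.49
vertex 2.266 0.834 -3.032
vertex 1.423 1.615 -2.901
endloop
endfacet
facet normal -0.613 -0.258 0.747
outer loop
vertex 0.626 -0.044 -3.236
vertex 1.287 0.543 -2.49
vertex 0.41 1.073 -3.027
endloop
endfacet
facet normal -0.668 -0.665 -0.333
outer loop
vertex 1.197 -0.115 -4.239
vertex 0.626 -0.044 -3.236
vertex 0.354 0.666 -4.108
endloop
endfacet
facet normal 0.309 -0.374 -0.874
outer loop
vertex 2.21 0.427 -4.113
vertex 1.197 -0.115 -4.239
vertex 1.333 0.957 -4.65
endloop
endfacet
facet normal 0.969 0.212 -0.130
outer loop
vertex 2.266 0.834 -3.032
vertex 2.21 0.427 -4.113
vertex 1.994 1.544 -3.904
endloop
endfacet
facet normal -0.727 0.410 -0.551
outer loop
vertex 2.396 -1.5 -3.478
vertex 1.948 -1.144 -2.621
vertex 2.646 -0.569 -3.114
endloop
endfacet
facet normal 0.888 -0.060 -0.456
outer loop
vertex 2.396 -1.5 -3.478
vertex 2.646 -0.569 -3.114
vertex 3.352 -1.936 -1.559
endloop
endfacet
facet normal -0.727 0.410 -0.551
outer loop
vertex 2.646 -0.569 -3.114
vertex 1.948 -1.144 -2.621
vertex 2.198 -0.213 -2.258
endloop
endfacet
facet normal 0.787 0.594 0.165
outer loop
vertex 2.646 -0.569 -3.114
vertex 2.198 -0.213 -2.258
vertex 3.352 -1.936 -1.559
endloop
endfacet
facet normal -0.727 0.410 -0.551
outer loop
vertex 2.198 -0.213 -2.258
vertex 1.948 -1.144 -2.621
vertex 1.5 -0.788 -1.765
endloop
endfacet
facet normal 0.204 0.482 0.852
outer loop
vertex 2.198 -0.213 -2.258
vertex 1.5 -0.788 -1.765
vertex 3.352 -1.936 -1.559
endloop
endfacet
facet normal -0.727 0.409 -0.551
outer loop
vertex 1.5 -0.788 -1.765
vertex 1.948 -1.144 -2.621
vertex 1.251 -1.719 -2.128
endloop
endfacet
facet normal -0.278 -0.284 0.918
outer loop
vertex 1.5 -0.788 -1.765
vertex 1.251 -1.719 -2.128
vertex 3.352 -1.936 -1.559
endloop
endfacet
facet normal -0.727 0.410 -0.550
outer loop
vertex 1.251 -1.719 -2.128
vertex 1.948 -1.144 -2.621
vertex 1.699 -2.075 -2.985
endloop
endfacet
facet normal -0.177 -0.938 0.297
outer loop
vertex 1.251 -1.719 -2.128
vertex 1.699 -2.075 -2.985
vertex 3.352 -1.936 -1.559
endloop
endfacet
facet normal -0.727 0.410 -0.550
outer loop
vertex 1.699 -2.075 -2.985
vertex 1.948 -1.144 -2.621
vertex 2.396 -1.5 -3.478
endloop
endfacet
facet normal 0.406 -0.826 -0.390
outer loop
vertex 1.699 -2.075 -2.985
vertex 2.396 -1.5 -3.478
vertex 3.352 -1.936 -1.559
endloop
endfacet

endsolid


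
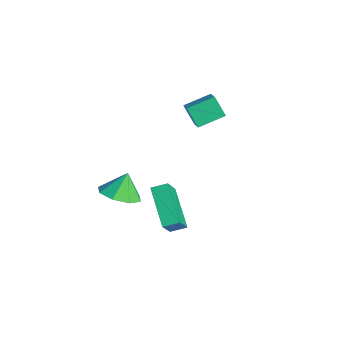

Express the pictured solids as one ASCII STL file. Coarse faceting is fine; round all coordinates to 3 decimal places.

solid 
facet normal -0.594 -0.185 0.783
outer loop
vertex -2.964 2.839 -1.061
vertex -2.809 4.192 -0.623
vertex -3.952 3.17 -1.733
endloop
endfacet
facet normal -0.109 -0.946 -0.306
outer loop
vertex -3.251 3.388 -2.657
vertex -2.964 2.839 -1.061
vertex -3.952 3.17 -1.733
endloop
endfacet
facet normal -0.594 -0.185 0.783
outer loop
vertex -3.952 3.17 -1.733
vertex -2.809 4.192 -0.623
vertex -3.797 4.522 -1.295
endloop
endfacet
facet normal -0.797 0.267 -0.542
outer loop
vertex -3.797 4.522 -1.295
vertex -3.251 3.388 -2.657
vertex -3.952 3.17 -1.733
endloop
endfacet
facet normal 0.797 -0.267 0.542
outer loop
vertex -2.964 2.839 -1.061
vertex -2.108 4.41 -1.547
vertex -2.809 4.192 -0.623
endloop
endfacet
facet normal -0.108 -0.946 -0.306
outer loop
vertex -2.263 3.058 -1.985
vertex -2.964 2.839 -1.061
vertex -3.251 3.388 -2.657
endloop
endfacet
facet normal 0.797 -0.267 0.542
outer loop
vertex -2.263 3.058 -1.985
vertex -2.108 4.41 -1.547
vertex -2.964 2.839 -1.061
endloop
endfacet
facet normal 0.108 0.946 0.305
outer loop
vertex -2.809 4.192 -0.623
vertex -2.108 4.41 -1.547
vertex -3.797 4.522 -1.295
endloop
endfacet
facet normal -0.797 0.267 -0.542
outer loop
vertex -3.096 4.741 -2.219
vertex -3.251 3.388 -2.657
vertex -3.797 4.522 -1.295
endloop
endfacet
facet normal 0.108 0.946 0.306
outer loop
vertex -3.797 4.522 -1.295
vertex -2.108 4.41 -1.547
vertex -3.096 4.741 -2.219
endloop
endfacet
facet normal 0.594 0.185 -0.783
outer loop
vertex -3.096 4.741 -2.219
vertex -2.263 3.058 -1.985
vertex -3.251 3.388 -2.657
endloop
endfacet
facet normal 0.594 0.185 -0.783
outer loop
vertex -2.108 4.41 -1.547
vertex -2.263 3.058 -1.985
vertex -3.096 4.741 -2.219
endloop
endfacet
facet normal 0.199 -0.438 -0.877
outer loop
vertex 0.241 -2.486 -2.823
vertex -0.415 -1.834 -3.298
vertex 0.6 -1.821 -3.074
endloop
endfacet
facet normal 0.569 0.004 0.823
outer loop
vertex 0.241 -2.486 -2.823
vertex 0.6 -1.821 -3.074
vertex -0.665 -1.286 -2.202
endloop
endfacet
facet normal 0.199 -0.437 -0.877
outer loop
vertex 0.6 -1.821 -3.074
vertex -0.415 -1.834 -3.298
vertex 0.364 -1.163 -3.455
endloop
endfacet
facet normal 0.619 0.548 0.562
outer loop
vertex 0.6 -1.821 -3.074
vertex 0.364 -1.163 -3.455
vertex -0.665 -1.286 -2.202
endloop
endfacet
facet normal 0.200 -0.438 -0.877
outer loop
vertex 0.364 -1.163 -3.455
vertex -0.415 -1.834 -3.298
vertex -0.329 -0.899 -3.745
endloop
endfacet
facet normal 0.235 0.929 0.284
outer loop
vertex 0.364 -1.163 -3.455
vertex -0.329 -0.899 -3.745
vertex -0.665 -1.286 -2.202
endloop
endfacet
facet normal 0.199 -0.438 -0.877
outer loop
vertex -0.329 -0.899 -3.745
vertex -0.415 -1.834 -3.298
vertex -1.072 -1.181 -3.773
endloop
endfacet
facet normal -0.356 0.922 0.154
outer loop
vertex -0.329 -0.899 -3.745
vertex -1.072 -1.181 -3.773
vertex -0.665 -1.286 -2.202
endloop
endfacet
facet normal 0.198 -0.438 -0.877
outer loop
vertex -1.072 -1.181 -3.773
vertex -0.415 -1.834 -3.298
vertex -1.431 -1.846 -3.522
endloop
endfacet
facet normal -0.811 0.531 0.246
outer loop
vertex -1.072 -1.181 -3.773
vertex -1.431 -1.846 -3.522
vertex -0.665 -1.286 -2.202
endloop
endfacet
facet normal 0.199 -0.437 -0.877
outer loop
vertex -1.431 -1.846 -3.522
vertex -0.415 -1.834 -3.298
vertex -1.195 -2.504 -3.141
endloop
endfacet
facet normal -0.862 -0.016 0.507
outer loop
vertex -1.431 -1.846 -3.522
vertex -1.195 -2.504 -3.141
vertex -0.665 -1.286 -2.202
endloop
endfacet
facet normal 0.200 -0.438 -0.877
outer loop
vertex -1.195 -2.504 -3.141
vertex -0.415 -1.834 -3.298
vertex -0.502 -2.769 -2.851
endloop
endfacet
facet normal -0.479 -0.396 0.784
outer loop
vertex -1.195 -2.504 -3.141
vertex -0.502 -2.769 -2.851
vertex -0.665 -1.286 -2.202
endloop
endfacet
facet normal 0.200 -0.438 -0.877
outer loop
vertex -0.502 -2.769 -2.851
vertex -0.415 -1.834 -3.298
vertex 0.241 -2.486 -2.823
endloop
endfacet
facet normal 0.113 -0.388 0.915
outer loop
vertex -0.502 -2.769 -2.851
vertex 0.241 -2.486 -2.823
vertex -0.665 -1.286 -2.202
endloop
endfacet
facet normal -0.830 0.139 0.541
outer loop
vertex 1.087 -1.037 -1.894
vertex 1.36 -0.323 -1.658
vertex 0.309 -0.284 -3.281
endloop
endfacet
facet normal -0.341 -0.893 -0.294
outer loop
vertex 2.06 -0.577 -4.422
vertex 1.087 -1.037 -1.894
vertex 0.309 -0.284 -3.281
endloop
endfacet
facet normal -0.830 0.139 0.541
outer loop
vertex 0.309 -0.284 -3.281
vertex 1.36 -0.323 -1.658
vertex 0.582 0.431 -3.046
endloop
endfacet
facet normal -0.442 0.428 -0.788
outer loop
vertex 0.582 0.431 -3.046
vertex 2.06 -0.577 -4.422
vertex 0.309 -0.284 -3.281
endloop
endfacet
facet normal 0.442 -0.429 0.788
outer loop
vertex 1.087 -1.037 -1.894
vertex 3.111 -0.616 -2.799
vertex 1.36 -0.323 -1.658
endloop
endfacet
facet normal -0.341 -0.893 -0.294
outer loop
vertex 2.838 -1.331 -3.034
vertex 1.087 -1.037 -1.894
vertex 2.06 -0.577 -4.422
endloop
endfacet
facet normal 0.442 -0.428 0.789
outer loop
vertex 2.838 -1.331 -3.034
vertex 3.111 -0.616 -2.799
vertex 1.087 -1.037 -1.894
endloop
endfacet
facet normal 0.341 0.893 0.294
outer loop
vertex 1.36 -0.323 -1.658
vertex 3.111 -0.616 -2.799
vertex 0.582 0.431 -3.046
endloop
endfacet
facet normal -0.441 0.429 -0.788
outer loop
vertex 2.333 0.137 -4.186
vertex 2.06 -0.577 -4.422
vertex 0.582 0.431 -3.046
endloop
endfacet
facet normal 0.341 0.893 0.294
outer loop
vertex 0.582 0.431 -3.046
vertex 3.111 -0.616 -2.799
vertex 2.333 0.137 -4.186
endloop
endfacet
facet normal 0.830 -0.139 -0.540
outer loop
vertex 2.333 0.137 -4.186
vertex 2.838 -1.331 -3.034
vertex 2.06 -0.577 -4.422
endloop
endfacet
facet normal 0.830 -0.139 -0.541
outer loop
vertex 3.111 -0.616 -2.799
vertex 2.838 -1.331 -3.034
vertex 2.333 0.137 -4.186
endloop
endfacet

endsolid


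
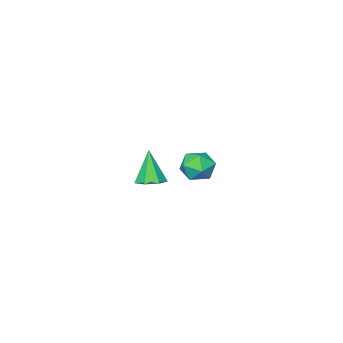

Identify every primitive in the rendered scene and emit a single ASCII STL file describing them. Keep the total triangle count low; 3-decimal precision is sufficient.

solid 
facet normal -0.945 0.221 0.241
outer loop
vertex -3.528 -1.09 -3.234
vertex -3.337 -1.371 -2.228
vertex -3.181 -0.367 -2.538
endloop
endfacet
facet normal -0.717 0.630 -0.297
outer loop
vertex -3.528 -1.09 -3.234
vertex -3.181 -0.367 -2.538
vertex -2.788 -0.385 -3.524
endloop
endfacet
facet normal -0.518 0.201 -0.832
outer loop
vertex -3.528 -1.09 -3.234
vertex -2.788 -0.385 -3.524
vertex -2.701 -1.4 -3.824
endloop
endfacet
facet normal -0.622 -0.474 -0.623
outer loop
vertex -3.528 -1.09 -3.234
vertex -2.701 -1.4 -3.824
vertex -3.04 -2.009 -3.023
endloop
endfacet
facet normal -0.886 -0.462 0.039
outer loop
vertex -3.528 -1.09 -3.234
vertex -3.04 -2.009 -3.023
vertex -3.337 -1.371 -2.228
endloop
endfacet
facet normal -0.140 0.987 -0.074
outer loop
vertex -2.788 -0.385 -3.524
vertex -3.181 -0.367 -2.538
vertex -2.14 -0.231 -2.697
endloop
endfacet
facet normal -0.509 0.325 0.797
outer loop
vertex -3.181 -0.367 -2.538
vertex -3.337 -1.371 -2.228
vertex -2.479 -0.84 -1.896
endloop
endfacet
facet normal -0.415 -0.779 0.470
outer loop
vertex -3.337 -1.371 -2.228
vertex -3.04 -2.009 -3.023
vertex -2.392 -1.855 -2.196
endloop
endfacet
facet normal 0.012 -0.799 -0.602
outer loop
vertex -3.04 -2.009 -3.023
vertex -2.701 -1.4 -3.824
vertex -1.999 -1.873 -3.182
endloop
endfacet
facet normal 0.182 0.293 -0.939
outer loop
vertex -2.701 -1.4 -3.824
vertex -2.788 -0.385 -3.524
vertex -1.843 -0.869 -3.492
endloop
endfacet
facet normal 0.622 0.474 0.623
outer loop
vertex -1.652 -1.15 -2.486
vertex -2.14 -0.231 -2.697
vertex -2.479 -0.84 -1.896
endloop
endfacet
facet normal 0.518 -0.201 0.832
outer loop
vertex -1.652 -1.15 -2.486
vertex -2.479 -0.84 -1.896
vertex -2.392 -1.855 -2.196
endloop
endfacet
facet normal 0.717 -0.630 0.297
outer loop
vertex -1.652 -1.15 -2.486
vertex -2.392 -1.855 -2.196
vertex -1.999 -1.873 -3.182
endloop
endfacet
facet normal 0.945 -0.221 -0.241
outer loop
vertex -1.652 -1.15 -2.486
vertex -1.999 -1.873 -3.182
vertex -1.843 -0.869 -3.492
endloop
endfacet
facet normal 0.886 0.462 -0.039
outer loop
vertex -1.652 -1.15 -2.486
vertex -1.843 -0.869 -3.492
vertex -2.14 -0.231 -2.697
endloop
endfacet
facet normal -0.012 0.799 0.602
outer loop
vertex -2.479 -0.84 -1.896
vertex -2.14 -0.231 -2.697
vertex -3.181 -0.367 -2.538
endloop
endfacet
facet normal -0.182 -0.293 0.939
outer loop
vertex -2.392 -1.855 -2.196
vertex -2.479 -0.84 -1.896
vertex -3.337 -1.371 -2.228
endloop
endfacet
facet normal 0.140 -0.987 0.074
outer loop
vertex -1.999 -1.873 -3.182
vertex -2.392 -1.855 -2.196
vertex -3.04 -2.009 -3.023
endloop
endfacet
facet normal 0.509 -0.325 -0.797
outer loop
vertex -1.843 -0.869 -3.492
vertex -1.999 -1.873 -3.182
vertex -2.701 -1.4 -3.824
endloop
endfacet
facet normal 0.415 0.779 -0.470
outer loop
vertex -2.14 -0.231 -2.697
vertex -1.843 -0.869 -3.492
vertex -2.788 -0.385 -3.524
endloop
endfacet
facet normal 0.171 0.296 -0.940
outer loop
vertex 4.644 3.706 0.614
vertex 3.973 3.341 0.377
vertex 4.068 4.093 0.631
endloop
endfacet
facet normal 0.436 0.620 0.652
outer loop
vertex 4.644 3.706 0.614
vertex 4.068 4.093 0.631
vertex 3.647 2.779 2.163
endloop
endfacet
facet normal 0.171 0.296 -0.940
outer loop
vertex 4.068 4.093 0.631
vertex 3.973 3.341 0.377
vertex 3.421 3.914 0.457
endloop
endfacet
facet normal -0.357 0.755 0.550
outer loop
vertex 4.068 4.093 0.631
vertex 3.421 3.914 0.457
vertex 3.647 2.779 2.163
endloop
endfacet
facet normal 0.170 0.295 -0.940
outer loop
vertex 3.421 3.914 0.457
vertex 3.973 3.341 0.377
vertex 3.189 3.303 0.223
endloop
endfacet
facet normal -0.927 0.243 0.285
outer loop
vertex 3.421 3.914 0.457
vertex 3.189 3.303 0.223
vertex 3.647 2.779 2.163
endloop
endfacet
facet normal 0.170 0.297 -0.940
outer loop
vertex 3.189 3.303 0.223
vertex 3.973 3.341 0.377
vertex 3.547 2.721 0.104
endloop
endfacet
facet normal -0.845 -0.531 0.056
outer loop
vertex 3.189 3.303 0.223
vertex 3.547 2.721 0.104
vertex 3.647 2.779 2.163
endloop
endfacet
facet normal 0.172 0.295 -0.940
outer loop
vertex 3.547 2.721 0.104
vertex 3.973 3.341 0.377
vertex 4.226 2.605 0.192
endloop
endfacet
facet normal -0.173 -0.984 0.036
outer loop
vertex 3.547 2.721 0.104
vertex 4.226 2.605 0.192
vertex 3.647 2.779 2.163
endloop
endfacet
facet normal 0.172 0.295 -0.940
outer loop
vertex 4.226 2.605 0.192
vertex 3.973 3.341 0.377
vertex 4.714 3.044 0.419
endloop
endfacet
facet normal 0.585 -0.775 0.240
outer loop
vertex 4.226 2.605 0.192
vertex 4.714 3.044 0.419
vertex 3.647 2.779 2.163
endloop
endfacet
facet normal 0.172 0.295 -0.940
outer loop
vertex 4.714 3.044 0.419
vertex 3.973 3.341 0.377
vertex 4.644 3.706 0.614
endloop
endfacet
facet normal 0.856 -0.061 0.514
outer loop
vertex 4.714 3.044 0.419
vertex 4.644 3.706 0.614
vertex 3.647 2.779 2.163
endloop
endfacet

endsolid


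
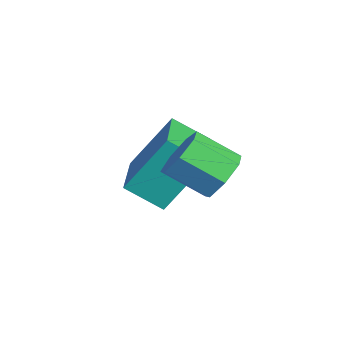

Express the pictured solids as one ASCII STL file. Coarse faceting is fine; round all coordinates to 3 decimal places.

solid 
facet normal -0.929 0.300 -0.216
outer loop
vertex -0.07 2.177 0.651
vertex -0.066 3.097 1.911
vertex 0.3 2.927 0.102
endloop
endfacet
facet normal -0.002 -0.590 -0.807
outer loop
vertex 2.046 2.363 0.509
vertex -0.07 2.177 0.651
vertex 0.3 2.927 0.102
endloop
endfacet
facet normal -0.929 0.299 -0.216
outer loop
vertex 0.3 2.927 0.102
vertex -0.066 3.097 1.911
vertex 0.303 3.847 1.362
endloop
endfacet
facet normal 0.370 0.750 -0.548
outer loop
vertex 0.303 3.847 1.362
vertex 2.046 2.363 0.509
vertex 0.3 2.927 0.102
endloop
endfacet
facet normal -0.370 -0.750 0.549
outer loop
vertex -0.07 2.177 0.651
vertex 1.68 2.533 2.318
vertex -0.066 3.097 1.911
endloop
endfacet
facet normal -0.002 -0.590 -0.807
outer loop
vertex 1.677 1.613 1.058
vertex -0.07 2.177 0.651
vertex 2.046 2.363 0.509
endloop
endfacet
facet normal -0.370 -0.750 0.548
outer loop
vertex 1.677 1.613 1.058
vertex 1.68 2.533 2.318
vertex -0.07 2.177 0.651
endloop
endfacet
facet normal 0.002 0.590 0.807
outer loop
vertex -0.066 3.097 1.911
vertex 1.68 2.533 2.318
vertex 0.303 3.847 1.362
endloop
endfacet
facet normal 0.370 0.750 -0.549
outer loop
vertex 2.05 3.283 1.769
vertex 2.046 2.363 0.509
vertex 0.303 3.847 1.362
endloop
endfacet
facet normal 0.002 0.590 0.807
outer loop
vertex 0.303 3.847 1.362
vertex 1.68 2.533 2.318
vertex 2.05 3.283 1.769
endloop
endfacet
facet normal 0.929 -0.299 0.216
outer loop
vertex 2.05 3.283 1.769
vertex 1.677 1.613 1.058
vertex 2.046 2.363 0.509
endloop
endfacet
facet normal 0.929 -0.300 0.217
outer loop
vertex 1.68 2.533 2.318
vertex 1.677 1.613 1.058
vertex 2.05 3.283 1.769
endloop
endfacet
facet normal 0.384 0.743 -0.548
outer loop
vertex 3.062 3.63 2.258
vertex 2.759 3.405 1.741
vertex 2.551 3.83 2.171
endloop
endfacet
facet normal 0.081 0.565 0.821
outer loop
vertex 3.062 3.63 2.258
vertex 2.551 3.83 2.171
vertex 2.643 2.821 2.856
endloop
endfacet
facet normal 0.081 0.565 0.821
outer loop
vertex 2.643 2.821 2.856
vertex 2.551 3.83 2.171
vertex 2.133 3.021 2.769
endloop
endfacet
facet normal -0.385 -0.742 0.549
outer loop
vertex 2.643 2.821 2.856
vertex 2.133 3.021 2.769
vertex 2.341 2.595 2.339
endloop
endfacet
facet normal 0.384 0.743 -0.549
outer loop
vertex 2.551 3.83 2.171
vertex 2.759 3.405 1.741
vertex 2.197 3.71 1.761
endloop
endfacet
facet normal -0.668 0.634 0.391
outer loop
vertex 2.551 3.83 2.171
vertex 2.197 3.71 1.761
vertex 2.133 3.021 2.769
endloop
endfacet
facet normal -0.668 0.634 0.391
outer loop
vertex 2.133 3.021 2.769
vertex 2.197 3.71 1.761
vertex 1.779 2.901 2.359
endloop
endfacet
facet normal -0.384 -0.742 0.549
outer loop
vertex 2.133 3.021 2.769
vertex 1.779 2.901 2.359
vertex 2.341 2.595 2.339
endloop
endfacet
facet normal 0.384 0.743 -0.548
outer loop
vertex 2.197 3.71 1.761
vertex 2.759 3.405 1.741
vertex 2.266 3.36 1.335
endloop
endfacet
facet normal -0.915 0.226 -0.334
outer loop
vertex 2.197 3.71 1.761
vertex 2.266 3.36 1.335
vertex 1.779 2.901 2.359
endloop
endfacet
facet normal -0.915 0.226 -0.334
outer loop
vertex 1.779 2.901 2.359
vertex 2.266 3.36 1.335
vertex 1.848 2.55 1.933
endloop
endfacet
facet normal -0.384 -0.742 0.549
outer loop
vertex 1.779 2.901 2.359
vertex 1.848 2.55 1.933
vertex 2.341 2.595 2.339
endloop
endfacet
facet normal 0.384 0.742 -0.549
outer loop
vertex 2.266 3.36 1.335
vertex 2.759 3.405 1.741
vertex 2.707 3.043 1.215
endloop
endfacet
facet normal -0.473 -0.352 -0.808
outer loop
vertex 2.266 3.36 1.335
vertex 2.707 3.043 1.215
vertex 1.848 2.55 1.933
endloop
endfacet
facet normal -0.473 -0.352 -0.808
outer loop
vertex 1.848 2.55 1.933
vertex 2.707 3.043 1.215
vertex 2.288 2.234 1.813
endloop
endfacet
facet normal -0.384 -0.743 0.548
outer loop
vertex 1.848 2.55 1.933
vertex 2.288 2.234 1.813
vertex 2.341 2.595 2.339
endloop
endfacet
facet normal 0.384 0.743 -0.549
outer loop
vertex 2.707 3.043 1.215
vertex 2.759 3.405 1.741
vertex 3.187 2.999 1.491
endloop
endfacet
facet normal 0.325 -0.665 -0.672
outer loop
vertex 2.707 3.043 1.215
vertex 3.187 2.999 1.491
vertex 2.288 2.234 1.813
endloop
endfacet
facet normal 0.325 -0.665 -0.672
outer loop
vertex 2.288 2.234 1.813
vertex 3.187 2.999 1.491
vertex 2.768 2.19 2.089
endloop
endfacet
facet normal -0.384 -0.743 0.549
outer loop
vertex 2.288 2.234 1.813
vertex 2.768 2.19 2.089
vertex 2.341 2.595 2.339
endloop
endfacet
facet normal 0.384 0.743 -0.549
outer loop
vertex 3.187 2.999 1.491
vertex 2.759 3.405 1.741
vertex 3.345 3.26 1.955
endloop
endfacet
facet normal 0.878 -0.477 -0.031
outer loop
vertex 3.187 2.999 1.491
vertex 3.345 3.26 1.955
vertex 2.768 2.19 2.089
endloop
endfacet
facet normal 0.878 -0.477 -0.031
outer loop
vertex 2.768 2.19 2.089
vertex 3.345 3.26 1.955
vertex 2.926 2.451 2.553
endloop
endfacet
facet normal -0.384 -0.743 0.549
outer loop
vertex 2.768 2.19 2.089
vertex 2.926 2.451 2.553
vertex 2.341 2.595 2.339
endloop
endfacet
facet normal 0.384 0.743 -0.548
outer loop
vertex 3.345 3.26 1.955
vertex 2.759 3.405 1.741
vertex 3.062 3.63 2.258
endloop
endfacet
facet normal 0.770 0.070 0.634
outer loop
vertex 3.345 3.26 1.955
vertex 3.062 3.63 2.258
vertex 2.926 2.451 2.553
endloop
endfacet
facet normal 0.770 0.070 0.634
outer loop
vertex 2.926 2.451 2.553
vertex 3.062 3.63 2.258
vertex 2.643 2.821 2.856
endloop
endfacet
facet normal -0.384 -0.743 0.549
outer loop
vertex 2.926 2.451 2.553
vertex 2.643 2.821 2.856
vertex 2.341 2.595 2.339
endloop
endfacet

endsolid


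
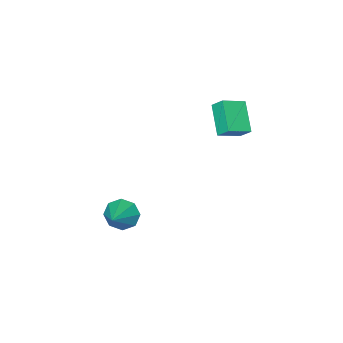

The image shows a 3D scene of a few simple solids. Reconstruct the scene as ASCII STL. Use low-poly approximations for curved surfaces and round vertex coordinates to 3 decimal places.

solid 
facet normal -0.726 -0.485 -0.488
outer loop
vertex 3.544 -3.095 -4.832
vertex 3.266 -3.466 -4.049
vertex 3.066 -2.706 -4.507
endloop
endfacet
facet normal 0.349 0.815 -0.462
outer loop
vertex 3.544 -3.095 -4.832
vertex 3.066 -2.706 -4.507
vertex 4.574 -2.594 -3.171
endloop
endfacet
facet normal -0.727 -0.484 -0.486
outer loop
vertex 3.066 -2.706 -4.507
vertex 3.266 -3.466 -4.049
vertex 2.706 -2.762 -3.913
endloop
endfacet
facet normal -0.102 0.994 0.032
outer loop
vertex 3.066 -2.706 -4.507
vertex 2.706 -2.762 -3.913
vertex 4.574 -2.594 -3.171
endloop
endfacet
facet normal -0.727 -0.484 -0.487
outer loop
vertex 2.706 -2.762 -3.913
vertex 3.266 -3.466 -4.049
vertex 2.674 -3.231 -3.399
endloop
endfacet
facet normal -0.314 0.711 0.629
outer loop
vertex 2.706 -2.762 -3.913
vertex 2.674 -3.231 -3.399
vertex 4.574 -2.594 -3.171
endloop
endfacet
facet normal -0.727 -0.484 -0.487
outer loop
vertex 2.674 -3.231 -3.399
vertex 3.266 -3.466 -4.049
vertex 2.989 -3.838 -3.266
endloop
endfacet
facet normal -0.161 0.131 0.978
outer loop
vertex 2.674 -3.231 -3.399
vertex 2.989 -3.838 -3.266
vertex 4.574 -2.594 -3.171
endloop
endfacet
facet normal -0.727 -0.484 -0.487
outer loop
vertex 2.989 -3.838 -3.266
vertex 3.266 -3.466 -4.049
vertex 3.466 -4.227 -3.591
endloop
endfacet
facet normal 0.266 -0.405 0.875
outer loop
vertex 2.989 -3.838 -3.266
vertex 3.466 -4.227 -3.591
vertex 4.574 -2.594 -3.171
endloop
endfacet
facet normal -0.726 -0.485 -0.488
outer loop
vertex 3.466 -4.227 -3.591
vertex 3.266 -3.466 -4.049
vertex 3.827 -4.17 -4.184
endloop
endfacet
facet normal 0.717 -0.584 0.380
outer loop
vertex 3.466 -4.227 -3.591
vertex 3.827 -4.17 -4.184
vertex 4.574 -2.594 -3.171
endloop
endfacet
facet normal -0.726 -0.485 -0.488
outer loop
vertex 3.827 -4.17 -4.184
vertex 3.266 -3.466 -4.049
vertex 3.859 -3.701 -4.698
endloop
endfacet
facet normal 0.929 -0.301 -0.217
outer loop
vertex 3.827 -4.17 -4.184
vertex 3.859 -3.701 -4.698
vertex 4.574 -2.594 -3.171
endloop
endfacet
facet normal -0.726 -0.485 -0.488
outer loop
vertex 3.859 -3.701 -4.698
vertex 3.266 -3.466 -4.049
vertex 3.544 -3.095 -4.832
endloop
endfacet
facet normal 0.776 0.279 -0.565
outer loop
vertex 3.859 -3.701 -4.698
vertex 3.544 -3.095 -4.832
vertex 4.574 -2.594 -3.171
endloop
endfacet
facet normal -0.905 0.215 -0.367
outer loop
vertex -2.542 -1.258 2.566
vertex -1.807 -0.033 1.471
vertex -2.436 -1.881 1.94
endloop
endfacet
facet normal -0.409 -0.681 0.608
outer loop
vertex -1.233 -2.167 2.429
vertex -2.542 -1.258 2.566
vertex -2.436 -1.881 1.94
endloop
endfacet
facet normal -0.905 0.215 -0.367
outer loop
vertex -2.436 -1.881 1.94
vertex -1.807 -0.033 1.471
vertex -1.701 -0.656 0.845
endloop
endfacet
facet normal 0.119 -0.701 -0.704
outer loop
vertex -1.701 -0.656 0.845
vertex -1.233 -2.167 2.429
vertex -2.436 -1.881 1.94
endloop
endfacet
facet normal -0.119 0.701 0.704
outer loop
vertex -2.542 -1.258 2.566
vertex -0.604 -0.319 1.96
vertex -1.807 -0.033 1.471
endloop
endfacet
facet normal -0.409 -0.681 0.608
outer loop
vertex -1.339 -1.544 3.055
vertex -2.542 -1.258 2.566
vertex -1.233 -2.167 2.429
endloop
endfacet
facet normal -0.119 0.701 0.704
outer loop
vertex -1.339 -1.544 3.055
vertex -0.604 -0.319 1.96
vertex -2.542 -1.258 2.566
endloop
endfacet
facet normal 0.409 0.681 -0.608
outer loop
vertex -1.807 -0.033 1.471
vertex -0.604 -0.319 1.96
vertex -1.701 -0.656 0.845
endloop
endfacet
facet normal 0.119 -0.701 -0.704
outer loop
vertex -0.498 -0.942 1.334
vertex -1.233 -2.167 2.429
vertex -1.701 -0.656 0.845
endloop
endfacet
facet normal 0.409 0.681 -0.608
outer loop
vertex -1.701 -0.656 0.845
vertex -0.604 -0.319 1.96
vertex -0.498 -0.942 1.334
endloop
endfacet
facet normal 0.905 -0.215 0.367
outer loop
vertex -0.498 -0.942 1.334
vertex -1.339 -1.544 3.055
vertex -1.233 -2.167 2.429
endloop
endfacet
facet normal 0.905 -0.215 0.367
outer loop
vertex -0.604 -0.319 1.96
vertex -1.339 -1.544 3.055
vertex -0.498 -0.942 1.334
endloop
endfacet

endsolid


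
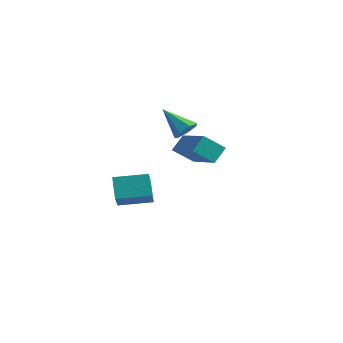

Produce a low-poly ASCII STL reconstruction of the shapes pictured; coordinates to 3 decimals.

solid 
facet normal -0.881 0.370 -0.295
outer loop
vertex 0.957 -1.674 3.732
vertex 1.508 -0.937 3.011
vertex 0.918 -2.309 3.054
endloop
endfacet
facet normal -0.471 -0.630 0.617
outer loop
vertex 2.812 -3.103 3.689
vertex 0.957 -1.674 3.732
vertex 0.918 -2.309 3.054
endloop
endfacet
facet normal -0.881 0.370 -0.295
outer loop
vertex 0.918 -2.309 3.054
vertex 1.508 -0.937 3.011
vertex 1.469 -1.572 2.332
endloop
endfacet
facet normal -0.042 -0.683 -0.729
outer loop
vertex 1.469 -1.572 2.332
vertex 2.812 -3.103 3.689
vertex 0.918 -2.309 3.054
endloop
endfacet
facet normal 0.042 0.683 0.730
outer loop
vertex 0.957 -1.674 3.732
vertex 3.402 -1.731 3.646
vertex 1.508 -0.937 3.011
endloop
endfacet
facet normal -0.471 -0.630 0.617
outer loop
vertex 2.851 -2.468 4.368
vertex 0.957 -1.674 3.732
vertex 2.812 -3.103 3.689
endloop
endfacet
facet normal 0.042 0.683 0.729
outer loop
vertex 2.851 -2.468 4.368
vertex 3.402 -1.731 3.646
vertex 0.957 -1.674 3.732
endloop
endfacet
facet normal 0.471 0.631 -0.617
outer loop
vertex 1.508 -0.937 3.011
vertex 3.402 -1.731 3.646
vertex 1.469 -1.572 2.332
endloop
endfacet
facet normal -0.041 -0.683 -0.729
outer loop
vertex 3.363 -2.366 2.968
vertex 2.812 -3.103 3.689
vertex 1.469 -1.572 2.332
endloop
endfacet
facet normal 0.471 0.630 -0.617
outer loop
vertex 1.469 -1.572 2.332
vertex 3.402 -1.731 3.646
vertex 3.363 -2.366 2.968
endloop
endfacet
facet normal 0.881 -0.370 0.295
outer loop
vertex 3.363 -2.366 2.968
vertex 2.851 -2.468 4.368
vertex 2.812 -3.103 3.689
endloop
endfacet
facet normal 0.881 -0.369 0.295
outer loop
vertex 3.402 -1.731 3.646
vertex 2.851 -2.468 4.368
vertex 3.363 -2.366 2.968
endloop
endfacet
facet normal 0.743 0.131 -0.656
outer loop
vertex -0.658 0.526 3.328
vertex -1.091 0.748 2.882
vertex -0.753 1.091 3.333
endloop
endfacet
facet normal 0.356 0.052 0.933
outer loop
vertex -0.658 0.526 3.328
vertex -0.753 1.091 3.333
vertex -2.309 0.532 3.958
endloop
endfacet
facet normal 0.743 0.131 -0.656
outer loop
vertex -0.753 1.091 3.333
vertex -1.091 0.748 2.882
vertex -1.102 1.397 2.999
endloop
endfacet
facet normal 0.005 0.740 0.673
outer loop
vertex -0.753 1.091 3.333
vertex -1.102 1.397 2.999
vertex -2.309 0.532 3.958
endloop
endfacet
facet normal 0.744 0.131 -0.656
outer loop
vertex -1.102 1.397 2.999
vertex -1.091 0.748 2.882
vertex -1.443 1.215 2.576
endloop
endfacet
facet normal -0.541 0.838 0.075
outer loop
vertex -1.102 1.397 2.999
vertex -1.443 1.215 2.576
vertex -2.309 0.532 3.958
endloop
endfacet
facet normal 0.743 0.130 -0.656
outer loop
vertex -1.443 1.215 2.576
vertex -1.091 0.748 2.882
vertex -1.519 0.68 2.384
endloop
endfacet
facet normal -0.870 0.271 -0.411
outer loop
vertex -1.443 1.215 2.576
vertex -1.519 0.68 2.384
vertex -2.309 0.532 3.958
endloop
endfacet
facet normal 0.743 0.131 -0.656
outer loop
vertex -1.519 0.68 2.384
vertex -1.091 0.748 2.882
vertex -1.272 0.197 2.567
endloop
endfacet
facet normal -0.734 -0.534 -0.419
outer loop
vertex -1.519 0.68 2.384
vertex -1.272 0.197 2.567
vertex -2.309 0.532 3.958
endloop
endfacet
facet normal 0.743 0.131 -0.656
outer loop
vertex -1.272 0.197 2.567
vertex -1.091 0.748 2.882
vertex -0.889 0.128 2.987
endloop
endfacet
facet normal -0.237 -0.970 0.057
outer loop
vertex -1.272 0.197 2.567
vertex -0.889 0.128 2.987
vertex -2.309 0.532 3.958
endloop
endfacet
facet normal 0.743 0.131 -0.656
outer loop
vertex -0.889 0.128 2.987
vertex -1.091 0.748 2.882
vertex -0.658 0.526 3.328
endloop
endfacet
facet normal 0.249 -0.709 0.659
outer loop
vertex -0.889 0.128 2.987
vertex -0.658 0.526 3.328
vertex -2.309 0.532 3.958
endloop
endfacet
facet normal -0.470 0.337 0.816
outer loop
vertex -2.9 -2.042 0.376
vertex -1.779 -0.915 0.556
vertex -3.813 -0.981 -0.588
endloop
endfacet
facet normal -0.700 -0.705 -0.113
outer loop
vertex -3.221 -1.405 -1.616
vertex -2.9 -2.042 0.376
vertex -3.813 -0.981 -0.588
endloop
endfacet
facet normal -0.470 0.337 0.816
outer loop
vertex -3.813 -0.981 -0.588
vertex -1.779 -0.915 0.556
vertex -2.692 0.147 -0.408
endloop
endfacet
facet normal -0.537 0.624 -0.567
outer loop
vertex -2.692 0.147 -0.408
vertex -3.221 -1.405 -1.616
vertex -3.813 -0.981 -0.588
endloop
endfacet
facet normal 0.537 -0.625 0.567
outer loop
vertex -2.9 -2.042 0.376
vertex -1.187 -1.339 -0.472
vertex -1.779 -0.915 0.556
endloop
endfacet
facet normal -0.701 -0.704 -0.112
outer loop
vertex -2.308 -2.467 -0.652
vertex -2.9 -2.042 0.376
vertex -3.221 -1.405 -1.616
endloop
endfacet
facet normal 0.537 -0.624 0.567
outer loop
vertex -2.308 -2.467 -0.652
vertex -1.187 -1.339 -0.472
vertex -2.9 -2.042 0.376
endloop
endfacet
facet normal 0.701 0.705 0.113
outer loop
vertex -1.779 -0.915 0.556
vertex -1.187 -1.339 -0.472
vertex -2.692 0.147 -0.408
endloop
endfacet
facet normal -0.537 0.625 -0.567
outer loop
vertex -2.1 -0.278 -1.436
vertex -3.221 -1.405 -1.616
vertex -2.692 0.147 -0.408
endloop
endfacet
facet normal 0.701 0.705 0.112
outer loop
vertex -2.692 0.147 -0.408
vertex -1.187 -1.339 -0.472
vertex -2.1 -0.278 -1.436
endloop
endfacet
facet normal 0.470 -0.337 -0.816
outer loop
vertex -2.1 -0.278 -1.436
vertex -2.308 -2.467 -0.652
vertex -3.221 -1.405 -1.616
endloop
endfacet
facet normal 0.470 -0.337 -0.816
outer loop
vertex -1.187 -1.339 -0.472
vertex -2.308 -2.467 -0.652
vertex -2.1 -0.278 -1.436
endloop
endfacet

endsolid


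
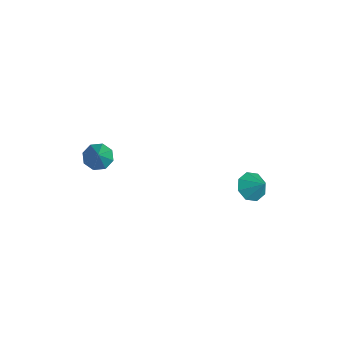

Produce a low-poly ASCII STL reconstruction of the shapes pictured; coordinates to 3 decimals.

solid 
facet normal -0.651 -0.292 -0.701
outer loop
vertex 1.177 2.611 -3.157
vertex 0.596 3.204 -2.864
vertex 1.24 3.208 -3.464
endloop
endfacet
facet normal 0.988 -0.138 -0.065
outer loop
vertex 1.177 2.611 -3.157
vertex 1.24 3.208 -3.464
vertex 1.384 3.556 -2.016
endloop
endfacet
facet normal -0.651 -0.292 -0.701
outer loop
vertex 1.24 3.208 -3.464
vertex 0.596 3.204 -2.864
vertex 0.925 3.802 -3.419
endloop
endfacet
facet normal 0.860 0.471 -0.199
outer loop
vertex 1.24 3.208 -3.464
vertex 0.925 3.802 -3.419
vertex 1.384 3.556 -2.016
endloop
endfacet
facet normal -0.651 -0.292 -0.701
outer loop
vertex 0.925 3.802 -3.419
vertex 0.596 3.204 -2.864
vertex 0.418 4.045 -3.049
endloop
endfacet
facet normal 0.440 0.898 0.013
outer loop
vertex 0.925 3.802 -3.419
vertex 0.418 4.045 -3.049
vertex 1.384 3.556 -2.016
endloop
endfacet
facet normal -0.652 -0.292 -0.700
outer loop
vertex 0.418 4.045 -3.049
vertex 0.596 3.204 -2.864
vertex 0.015 3.796 -2.57
endloop
endfacet
facet normal -0.023 0.895 0.446
outer loop
vertex 0.418 4.045 -3.049
vertex 0.015 3.796 -2.57
vertex 1.384 3.556 -2.016
endloop
endfacet
facet normal -0.651 -0.291 -0.701
outer loop
vertex 0.015 3.796 -2.57
vertex 0.596 3.204 -2.864
vertex -0.048 3.199 -2.264
endloop
endfacet
facet normal -0.262 0.462 0.847
outer loop
vertex 0.015 3.796 -2.57
vertex -0.048 3.199 -2.264
vertex 1.384 3.556 -2.016
endloop
endfacet
facet normal -0.651 -0.292 -0.701
outer loop
vertex -0.048 3.199 -2.264
vertex 0.596 3.204 -2.864
vertex 0.267 2.605 -2.309
endloop
endfacet
facet normal -0.134 -0.145 0.980
outer loop
vertex -0.048 3.199 -2.264
vertex 0.267 2.605 -2.309
vertex 1.384 3.556 -2.016
endloop
endfacet
facet normal -0.651 -0.292 -0.701
outer loop
vertex 0.267 2.605 -2.309
vertex 0.596 3.204 -2.864
vertex 0.774 2.362 -2.679
endloop
endfacet
facet normal 0.286 -0.573 0.768
outer loop
vertex 0.267 2.605 -2.309
vertex 0.774 2.362 -2.679
vertex 1.384 3.556 -2.016
endloop
endfacet
facet normal -0.651 -0.292 -0.701
outer loop
vertex 0.774 2.362 -2.679
vertex 0.596 3.204 -2.864
vertex 1.177 2.611 -3.157
endloop
endfacet
facet normal 0.750 -0.570 0.336
outer loop
vertex 0.774 2.362 -2.679
vertex 1.177 2.611 -3.157
vertex 1.384 3.556 -2.016
endloop
endfacet
facet normal -0.626 0.202 -0.754
outer loop
vertex -2.802 -2.937 -1.533
vertex -3.228 -3.603 -1.358
vertex -3.257 -2.828 -1.126
endloop
endfacet
facet normal 0.465 0.835 0.296
outer loop
vertex -2.802 -2.937 -1.533
vertex -3.257 -2.828 -1.126
vertex -1.952 -4.017 0.178
endloop
endfacet
facet normal -0.626 0.202 -0.754
outer loop
vertex -3.257 -2.828 -1.126
vertex -3.228 -3.603 -1.358
vertex -3.695 -3.173 -0.855
endloop
endfacet
facet normal -0.095 0.687 0.721
outer loop
vertex -3.257 -2.828 -1.126
vertex -3.695 -3.173 -0.855
vertex -1.952 -4.017 0.178
endloop
endfacet
facet normal -0.626 0.202 -0.754
outer loop
vertex -3.695 -3.173 -0.855
vertex -3.228 -3.603 -1.358
vertex -3.859 -3.77 -0.879
endloop
endfacet
facet normal -0.473 0.095 0.876
outer loop
vertex -3.695 -3.173 -0.855
vertex -3.859 -3.77 -0.879
vertex -1.952 -4.017 0.178
endloop
endfacet
facet normal -0.626 0.203 -0.753
outer loop
vertex -3.859 -3.77 -0.879
vertex -3.228 -3.603 -1.358
vertex -3.654 -4.269 -1.184
endloop
endfacet
facet normal -0.448 -0.593 0.669
outer loop
vertex -3.859 -3.77 -0.879
vertex -3.654 -4.269 -1.184
vertex -1.952 -4.017 0.178
endloop
endfacet
facet normal -0.626 0.204 -0.753
outer loop
vertex -3.654 -4.269 -1.184
vertex -3.228 -3.603 -1.358
vertex -3.2 -4.378 -1.591
endloop
endfacet
facet normal -0.034 -0.974 0.223
outer loop
vertex -3.654 -4.269 -1.184
vertex -3.2 -4.378 -1.591
vertex -1.952 -4.017 0.178
endloop
endfacet
facet normal -0.626 0.204 -0.753
outer loop
vertex -3.2 -4.378 -1.591
vertex -3.228 -3.603 -1.358
vertex -2.762 -4.033 -1.862
endloop
endfacet
facet normal 0.526 -0.826 -0.202
outer loop
vertex -3.2 -4.378 -1.591
vertex -2.762 -4.033 -1.862
vertex -1.952 -4.017 0.178
endloop
endfacet
facet normal -0.626 0.203 -0.753
outer loop
vertex -2.762 -4.033 -1.862
vertex -3.228 -3.603 -1.358
vertex -2.597 -3.436 -1.838
endloop
endfacet
facet normal 0.904 -0.235 -0.357
outer loop
vertex -2.762 -4.033 -1.862
vertex -2.597 -3.436 -1.838
vertex -1.952 -4.017 0.178
endloop
endfacet
facet normal -0.626 0.203 -0.753
outer loop
vertex -2.597 -3.436 -1.838
vertex -3.228 -3.603 -1.358
vertex -2.802 -2.937 -1.533
endloop
endfacet
facet normal 0.879 0.453 -0.151
outer loop
vertex -2.597 -3.436 -1.838
vertex -2.802 -2.937 -1.533
vertex -1.952 -4.017 0.178
endloop
endfacet

endsolid
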